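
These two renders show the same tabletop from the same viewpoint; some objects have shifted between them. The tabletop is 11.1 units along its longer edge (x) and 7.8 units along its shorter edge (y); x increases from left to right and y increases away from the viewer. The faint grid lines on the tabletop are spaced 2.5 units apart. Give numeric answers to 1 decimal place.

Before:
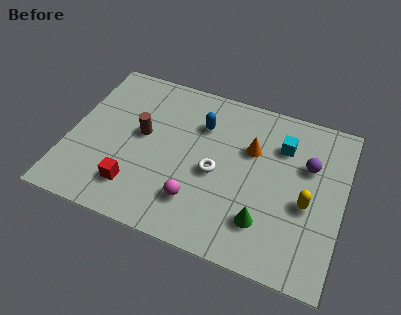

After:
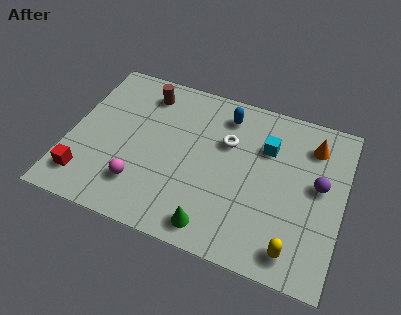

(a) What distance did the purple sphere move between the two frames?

0.9

From (9.6, 5.1) to (10.1, 4.3), the purple sphere covered √(0.5² + 0.8²) ≈ 0.9 units.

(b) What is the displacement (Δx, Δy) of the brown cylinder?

(-0.1, 2.1)

The brown cylinder was at about (2.9, 4.3) and moved to about (2.8, 6.4).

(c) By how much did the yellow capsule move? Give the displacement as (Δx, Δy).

(-0.3, -2.2)

The yellow capsule started near (9.7, 3.3) and ended near (9.4, 1.1).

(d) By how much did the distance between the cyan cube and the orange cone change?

+0.6

Before: roughly 1.3 units apart; after: 1.9. That's 0.6 units further apart.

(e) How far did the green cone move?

2.1

The green cone moved from about (8.1, 1.9) to (6.2, 1.0), a distance of √(1.9² + 0.9²) ≈ 2.1.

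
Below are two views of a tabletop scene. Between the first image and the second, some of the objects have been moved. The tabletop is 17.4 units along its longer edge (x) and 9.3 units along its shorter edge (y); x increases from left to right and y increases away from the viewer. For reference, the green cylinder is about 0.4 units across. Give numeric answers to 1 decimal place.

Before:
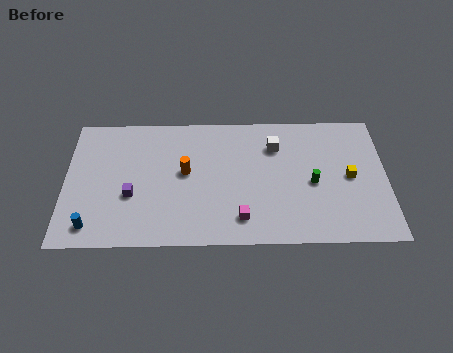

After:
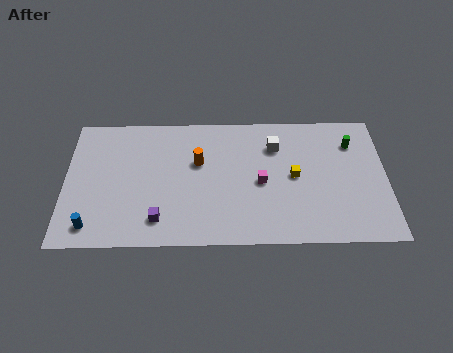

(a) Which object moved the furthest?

the green cylinder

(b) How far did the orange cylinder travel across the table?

1.0

The orange cylinder was near (6.5, 5.1) before and (7.2, 5.8) after, so it travelled √(0.7² + 0.7²) ≈ 1.0 units.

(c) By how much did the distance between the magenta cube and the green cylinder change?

+1.1

The distance was about 4.6 in the first image and 5.7 in the second, so they moved 1.1 units further apart.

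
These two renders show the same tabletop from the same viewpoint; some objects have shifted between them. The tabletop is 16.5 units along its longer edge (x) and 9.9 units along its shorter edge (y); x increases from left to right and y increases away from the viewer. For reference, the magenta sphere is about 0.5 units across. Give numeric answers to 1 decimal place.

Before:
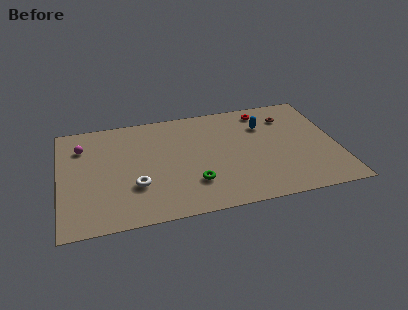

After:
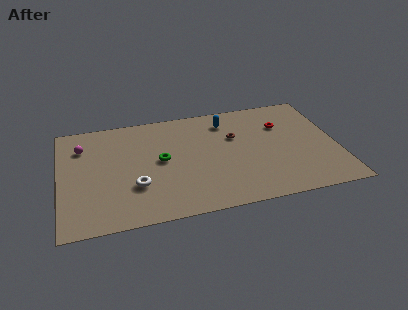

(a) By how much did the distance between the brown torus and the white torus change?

-3.5

They were about 10.4 units apart before and 6.9 after — 3.5 units closer together.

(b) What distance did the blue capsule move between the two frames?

2.4

The blue capsule was near (12.3, 7.1) before and (10.1, 8.0) after, so it travelled √(2.2² + 0.9²) ≈ 2.4 units.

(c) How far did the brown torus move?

3.5

The brown torus was near (13.8, 7.6) before and (10.5, 6.4) after, so it travelled √(3.3² + 1.2²) ≈ 3.5 units.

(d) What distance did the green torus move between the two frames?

3.1

From (7.8, 2.7) to (6.0, 5.2), the green torus covered √(1.8² + 2.5²) ≈ 3.1 units.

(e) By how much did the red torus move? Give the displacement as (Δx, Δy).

(1.0, -1.6)

The red torus was at about (12.4, 8.5) and moved to about (13.4, 6.9).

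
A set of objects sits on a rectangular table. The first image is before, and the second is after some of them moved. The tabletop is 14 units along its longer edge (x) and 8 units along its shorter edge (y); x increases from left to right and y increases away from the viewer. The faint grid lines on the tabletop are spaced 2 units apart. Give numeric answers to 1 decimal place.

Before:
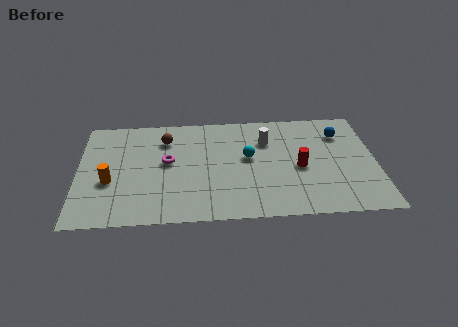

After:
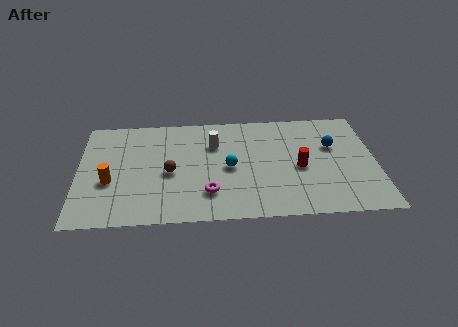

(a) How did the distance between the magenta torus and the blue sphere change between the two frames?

-1.7

The distance was about 8.4 in the first image and 6.7 in the second, so they moved 1.7 units closer together.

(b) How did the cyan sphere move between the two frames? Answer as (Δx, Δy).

(-0.9, -0.7)

The cyan sphere was at about (8.0, 4.5) and moved to about (7.1, 3.8).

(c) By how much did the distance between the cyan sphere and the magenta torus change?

-1.7

Before: roughly 3.8 units apart; after: 2.1. That's 1.7 units closer together.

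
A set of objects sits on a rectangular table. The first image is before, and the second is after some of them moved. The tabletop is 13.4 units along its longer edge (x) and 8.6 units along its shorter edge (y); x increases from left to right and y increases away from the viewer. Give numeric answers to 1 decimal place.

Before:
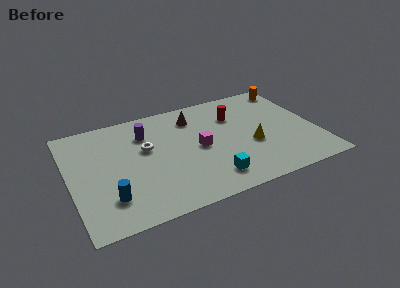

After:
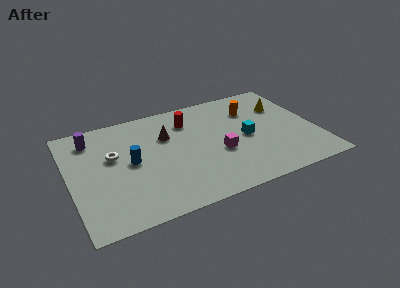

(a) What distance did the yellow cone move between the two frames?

3.3

The yellow cone moved from about (9.8, 3.4) to (11.9, 6.0), a distance of √(2.1² + 2.6²) ≈ 3.3.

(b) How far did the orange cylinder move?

2.7

From (12.6, 7.5) to (10.2, 6.3), the orange cylinder covered √(2.4² + 1.2²) ≈ 2.7 units.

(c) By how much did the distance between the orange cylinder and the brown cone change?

-0.8

Before: roughly 5.6 units apart; after: 4.8. That's 0.8 units closer together.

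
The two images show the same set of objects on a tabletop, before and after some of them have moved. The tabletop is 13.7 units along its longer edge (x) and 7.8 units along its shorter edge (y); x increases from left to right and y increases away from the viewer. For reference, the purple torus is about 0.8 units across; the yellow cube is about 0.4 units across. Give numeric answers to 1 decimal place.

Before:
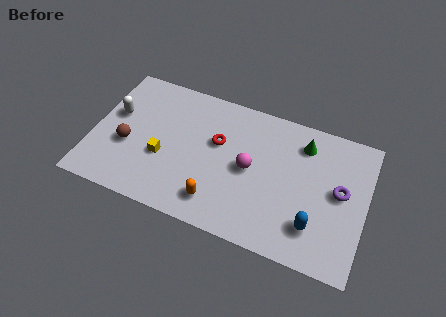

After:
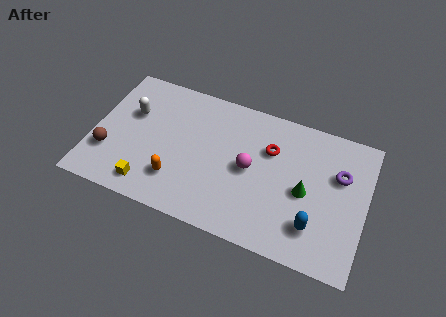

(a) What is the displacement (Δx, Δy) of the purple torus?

(-0.1, 0.9)

From the two frames, the purple torus sits at roughly (12.4, 4.2) before and (12.3, 5.1) after.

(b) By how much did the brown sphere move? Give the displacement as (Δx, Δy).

(-0.9, -0.7)

From the two frames, the brown sphere sits at roughly (1.8, 3.1) before and (0.9, 2.4) after.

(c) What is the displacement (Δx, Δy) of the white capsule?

(0.8, 0.3)

From the two frames, the white capsule sits at roughly (1.0, 4.7) before and (1.8, 5.0) after.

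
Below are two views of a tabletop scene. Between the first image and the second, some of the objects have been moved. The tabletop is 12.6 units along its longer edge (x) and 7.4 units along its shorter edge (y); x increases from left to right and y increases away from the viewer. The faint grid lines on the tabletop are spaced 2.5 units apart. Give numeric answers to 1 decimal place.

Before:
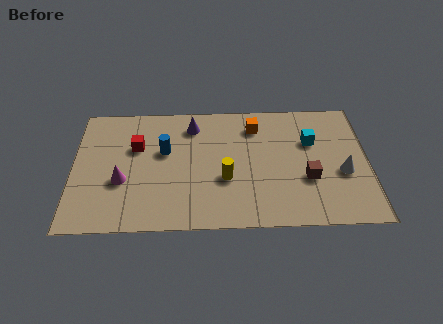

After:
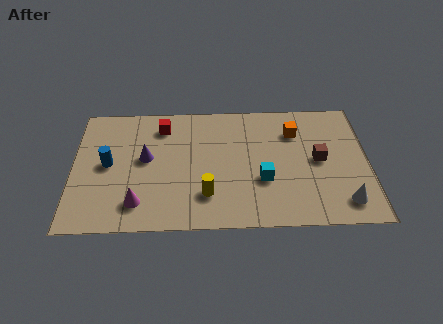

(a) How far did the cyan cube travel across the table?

3.0

From (10.2, 4.9) to (8.1, 2.7), the cyan cube covered √(2.1² + 2.2²) ≈ 3.0 units.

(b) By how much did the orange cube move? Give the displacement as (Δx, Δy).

(1.7, -0.4)

From the two frames, the orange cube sits at roughly (7.8, 5.9) before and (9.5, 5.5) after.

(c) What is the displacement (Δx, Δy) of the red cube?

(1.1, 1.2)

The red cube was at about (2.7, 4.8) and moved to about (3.8, 6.0).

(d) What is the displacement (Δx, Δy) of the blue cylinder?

(-2.4, -0.7)

From the two frames, the blue cylinder sits at roughly (3.9, 4.5) before and (1.5, 3.8) after.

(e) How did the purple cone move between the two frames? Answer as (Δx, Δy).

(-2.0, -1.9)

The purple cone was at about (5.1, 6.0) and moved to about (3.1, 4.1).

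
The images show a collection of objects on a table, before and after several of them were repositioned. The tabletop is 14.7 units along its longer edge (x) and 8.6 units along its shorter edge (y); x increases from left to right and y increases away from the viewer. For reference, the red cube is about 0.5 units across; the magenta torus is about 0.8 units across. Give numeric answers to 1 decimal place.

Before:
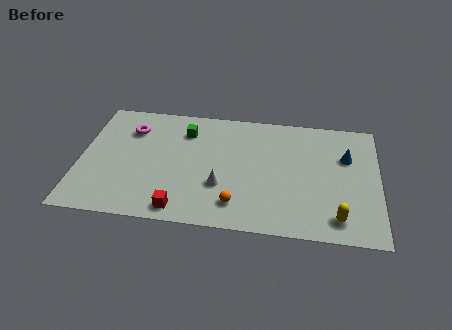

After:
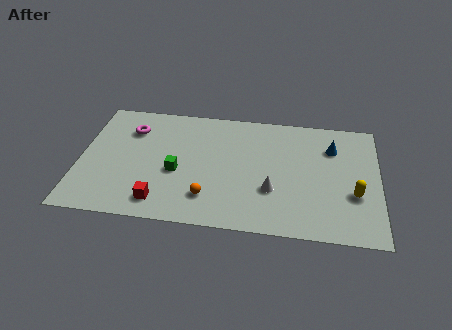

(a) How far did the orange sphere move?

1.4

The orange sphere moved from about (7.8, 1.7) to (6.4, 2.0), a distance of √(1.4² + 0.3²) ≈ 1.4.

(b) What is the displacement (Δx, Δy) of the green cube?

(-0.3, -3.0)

From the two frames, the green cube sits at roughly (5.1, 6.6) before and (4.8, 3.6) after.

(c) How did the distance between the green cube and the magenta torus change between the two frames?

+1.0

They were about 2.7 units apart before and 3.7 after — 1.0 units further apart.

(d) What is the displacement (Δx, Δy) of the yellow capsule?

(0.8, 1.7)

The yellow capsule was at about (12.7, 1.4) and moved to about (13.5, 3.1).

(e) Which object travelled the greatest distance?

the green cube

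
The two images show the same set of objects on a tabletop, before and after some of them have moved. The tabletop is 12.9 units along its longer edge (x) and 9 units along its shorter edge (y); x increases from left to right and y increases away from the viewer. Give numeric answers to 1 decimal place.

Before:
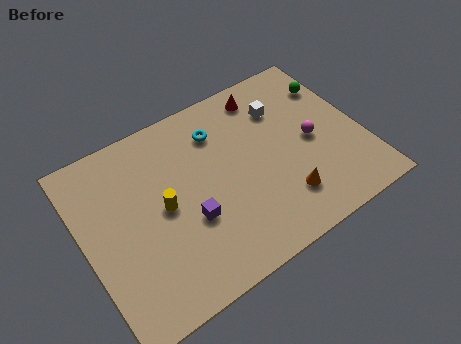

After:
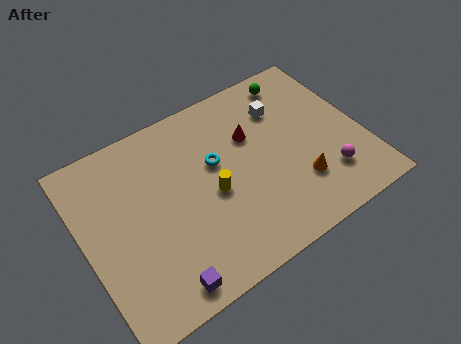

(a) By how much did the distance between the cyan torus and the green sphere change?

-0.6

Before: roughly 5.5 units apart; after: 4.9. That's 0.6 units closer together.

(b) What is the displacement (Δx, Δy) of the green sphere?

(-1.6, 1.1)

The green sphere started near (12.1, 6.7) and ended near (10.5, 7.8).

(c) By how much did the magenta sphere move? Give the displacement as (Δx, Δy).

(0.3, -2.1)

From the two frames, the magenta sphere sits at roughly (10.6, 4.3) before and (10.9, 2.2) after.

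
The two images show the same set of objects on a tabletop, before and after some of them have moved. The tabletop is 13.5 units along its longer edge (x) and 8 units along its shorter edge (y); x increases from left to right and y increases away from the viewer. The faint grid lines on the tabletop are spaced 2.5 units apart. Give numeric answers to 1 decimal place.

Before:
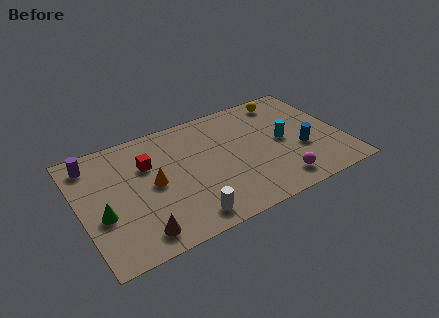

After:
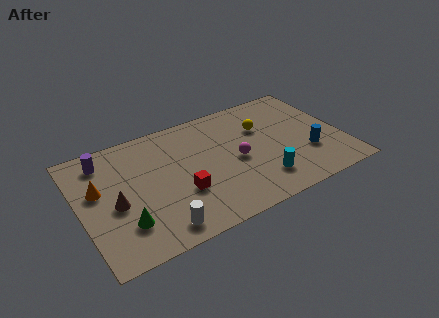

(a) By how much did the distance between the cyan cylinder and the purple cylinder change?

-1.1

They were about 10.0 units apart before and 8.9 after — 1.1 units closer together.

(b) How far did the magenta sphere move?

3.0

The magenta sphere moved from about (9.8, 1.3) to (8.0, 3.7), a distance of √(1.8² + 2.4²) ≈ 3.0.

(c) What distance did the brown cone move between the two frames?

2.5

The brown cone moved from about (2.6, 1.2) to (1.7, 3.5), a distance of √(0.9² + 2.3²) ≈ 2.5.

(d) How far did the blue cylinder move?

0.5

The blue cylinder was near (11.3, 3.0) before and (11.6, 2.6) after, so it travelled √(0.3² + 0.4²) ≈ 0.5 units.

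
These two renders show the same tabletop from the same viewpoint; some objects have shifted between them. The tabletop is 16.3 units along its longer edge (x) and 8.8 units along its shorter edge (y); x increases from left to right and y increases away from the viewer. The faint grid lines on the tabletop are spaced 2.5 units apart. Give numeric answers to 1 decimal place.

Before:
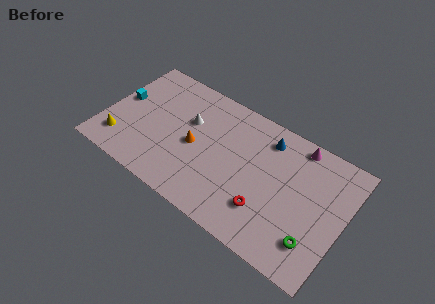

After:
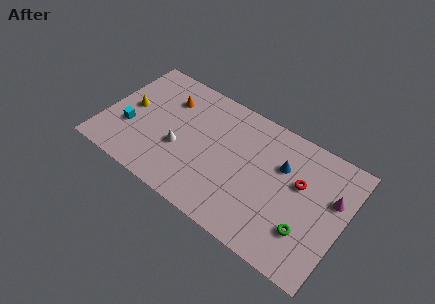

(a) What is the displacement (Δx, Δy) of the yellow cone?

(0.2, 2.7)

The yellow cone was at about (1.4, 1.9) and moved to about (1.6, 4.6).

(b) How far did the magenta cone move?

3.5

The magenta cone moved from about (12.7, 7.9) to (15.4, 5.6), a distance of √(2.7² + 2.3²) ≈ 3.5.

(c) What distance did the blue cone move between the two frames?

1.8

The blue cone was near (10.7, 7.2) before and (11.9, 5.9) after, so it travelled √(1.2² + 1.3²) ≈ 1.8 units.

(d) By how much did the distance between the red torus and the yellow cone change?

+1.6

The distance was about 10.0 in the first image and 11.6 in the second, so they moved 1.6 units further apart.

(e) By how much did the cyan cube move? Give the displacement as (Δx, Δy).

(0.9, -1.8)

From the two frames, the cyan cube sits at roughly (0.9, 4.9) before and (1.8, 3.1) after.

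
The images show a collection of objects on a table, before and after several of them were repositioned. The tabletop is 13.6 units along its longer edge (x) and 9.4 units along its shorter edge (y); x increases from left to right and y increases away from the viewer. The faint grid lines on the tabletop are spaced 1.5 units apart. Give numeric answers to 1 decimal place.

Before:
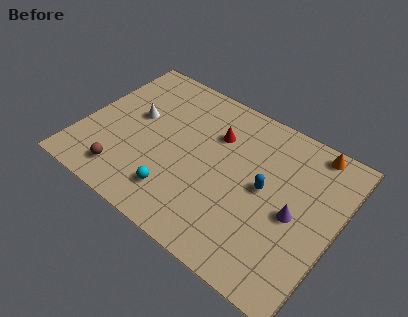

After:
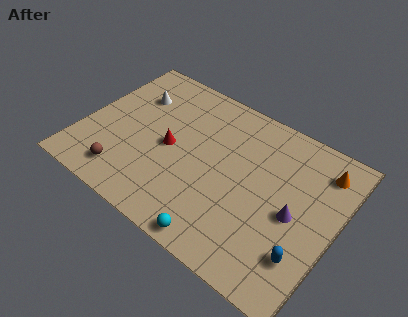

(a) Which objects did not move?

the brown sphere and the purple cone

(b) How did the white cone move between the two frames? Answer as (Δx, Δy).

(-0.4, 1.3)

The white cone was at about (2.6, 5.4) and moved to about (2.2, 6.7).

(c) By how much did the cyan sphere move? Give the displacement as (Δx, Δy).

(2.6, -1.2)

From the two frames, the cyan sphere sits at roughly (5.6, 2.0) before and (8.2, 0.8) after.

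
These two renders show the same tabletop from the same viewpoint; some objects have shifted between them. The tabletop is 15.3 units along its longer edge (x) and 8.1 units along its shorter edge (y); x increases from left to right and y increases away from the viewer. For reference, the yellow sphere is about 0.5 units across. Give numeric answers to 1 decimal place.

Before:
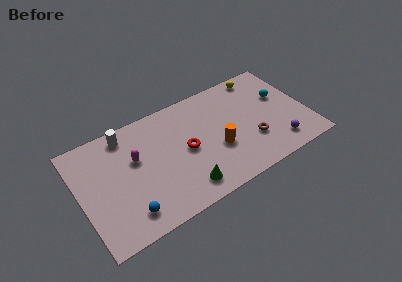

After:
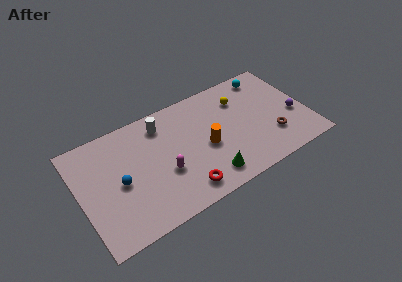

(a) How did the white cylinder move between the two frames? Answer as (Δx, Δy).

(2.4, -0.4)

The white cylinder was at about (3.4, 7.0) and moved to about (5.8, 6.6).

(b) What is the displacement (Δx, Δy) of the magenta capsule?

(1.7, -1.9)

From the two frames, the magenta capsule sits at roughly (3.8, 5.0) before and (5.5, 3.1) after.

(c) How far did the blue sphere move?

2.3

The blue sphere was near (2.8, 1.5) before and (2.6, 3.8) after, so it travelled √(0.2² + 2.3²) ≈ 2.3 units.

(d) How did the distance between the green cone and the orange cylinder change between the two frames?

-0.8

They were about 3.0 units apart before and 2.2 after — 0.8 units closer together.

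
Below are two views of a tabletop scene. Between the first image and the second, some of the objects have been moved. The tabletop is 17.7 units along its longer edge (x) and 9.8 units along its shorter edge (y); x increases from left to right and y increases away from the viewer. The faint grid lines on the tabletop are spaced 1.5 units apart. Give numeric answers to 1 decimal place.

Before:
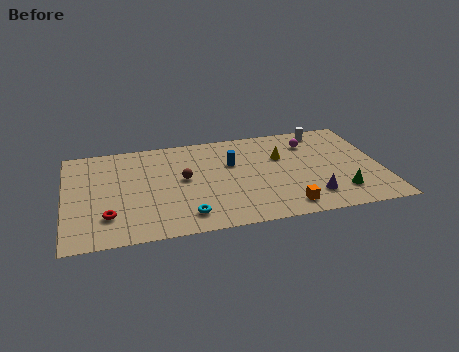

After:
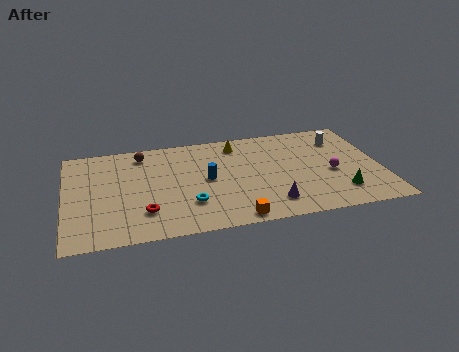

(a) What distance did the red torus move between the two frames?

2.0

From (2.3, 2.5) to (4.3, 2.5), the red torus covered √(2.0² + 0.0²) ≈ 2.0 units.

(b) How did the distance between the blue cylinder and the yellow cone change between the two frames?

+0.9

They were about 2.8 units apart before and 3.7 after — 0.9 units further apart.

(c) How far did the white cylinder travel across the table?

1.4

From (14.8, 8.6) to (15.7, 7.5), the white cylinder covered √(0.9² + 1.1²) ≈ 1.4 units.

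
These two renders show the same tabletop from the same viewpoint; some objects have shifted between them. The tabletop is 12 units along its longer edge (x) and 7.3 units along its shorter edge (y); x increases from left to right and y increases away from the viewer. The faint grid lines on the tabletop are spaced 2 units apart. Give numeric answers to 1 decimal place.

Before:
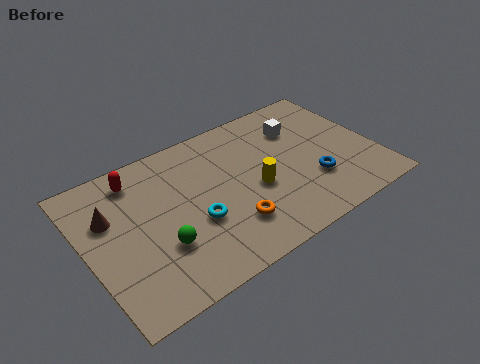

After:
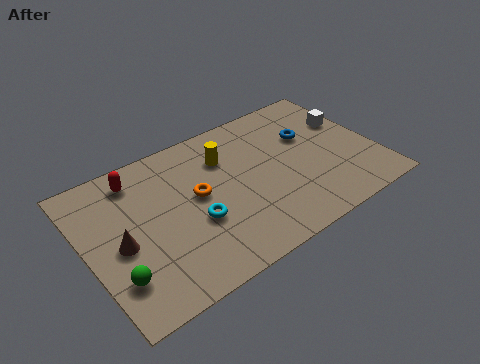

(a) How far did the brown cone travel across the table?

1.5

From (1.1, 4.8) to (1.3, 3.3), the brown cone covered √(0.2² + 1.5²) ≈ 1.5 units.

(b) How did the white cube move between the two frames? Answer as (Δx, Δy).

(2.0, -0.6)

The white cube was at about (9.2, 5.3) and moved to about (11.2, 4.7).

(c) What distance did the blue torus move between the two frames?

2.4

The blue torus moved from about (9.2, 2.3) to (9.5, 4.7), a distance of √(0.3² + 2.4²) ≈ 2.4.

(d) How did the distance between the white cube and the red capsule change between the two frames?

+2.1

The distance was about 6.8 in the first image and 8.9 in the second, so they moved 2.1 units further apart.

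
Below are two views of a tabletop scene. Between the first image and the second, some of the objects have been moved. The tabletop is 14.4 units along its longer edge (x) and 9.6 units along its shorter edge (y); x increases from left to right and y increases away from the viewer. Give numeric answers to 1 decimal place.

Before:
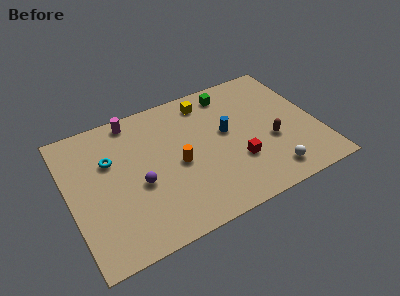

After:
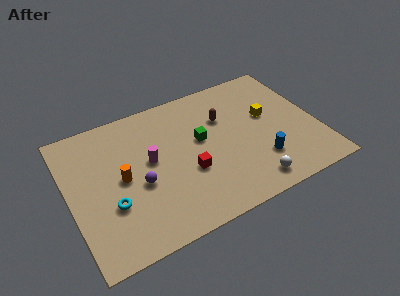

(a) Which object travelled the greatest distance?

the yellow cube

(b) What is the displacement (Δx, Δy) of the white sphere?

(-1.2, -0.2)

The white sphere was at about (11.2, 1.5) and moved to about (10.0, 1.3).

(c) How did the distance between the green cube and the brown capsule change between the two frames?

-3.0

Before: roughly 4.8 units apart; after: 1.8. That's 3.0 units closer together.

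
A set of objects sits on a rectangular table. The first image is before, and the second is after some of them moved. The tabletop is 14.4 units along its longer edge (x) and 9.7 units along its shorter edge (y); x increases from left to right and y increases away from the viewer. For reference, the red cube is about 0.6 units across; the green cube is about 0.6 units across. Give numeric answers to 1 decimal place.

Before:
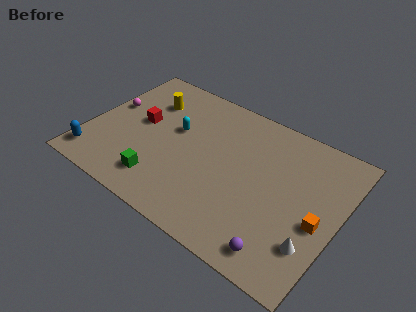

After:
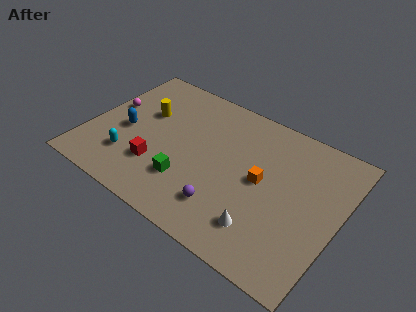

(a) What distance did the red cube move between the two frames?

2.9

From (2.8, 5.3) to (4.3, 2.8), the red cube covered √(1.5² + 2.5²) ≈ 2.9 units.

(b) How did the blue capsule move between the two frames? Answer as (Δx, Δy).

(1.3, 2.8)

From the two frames, the blue capsule sits at roughly (0.8, 1.5) before and (2.1, 4.3) after.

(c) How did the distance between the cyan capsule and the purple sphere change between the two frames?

-2.6

Before: roughly 8.3 units apart; after: 5.7. That's 2.6 units closer together.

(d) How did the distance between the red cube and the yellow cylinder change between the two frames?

+1.8

Before: roughly 1.8 units apart; after: 3.6. That's 1.8 units further apart.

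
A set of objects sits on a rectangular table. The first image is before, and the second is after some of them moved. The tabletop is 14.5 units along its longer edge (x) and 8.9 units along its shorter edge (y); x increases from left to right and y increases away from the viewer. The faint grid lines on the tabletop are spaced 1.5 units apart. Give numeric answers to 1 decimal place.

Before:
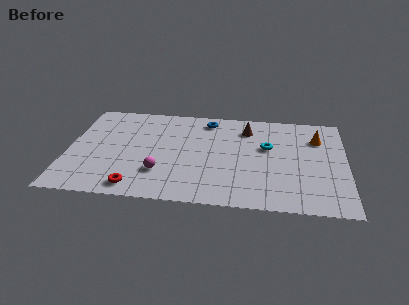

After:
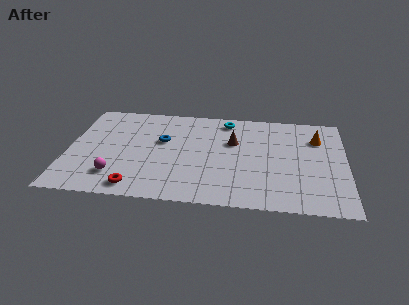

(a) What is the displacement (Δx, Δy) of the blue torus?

(-2.3, -2.2)

The blue torus was at about (7.2, 7.6) and moved to about (4.9, 5.4).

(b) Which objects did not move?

the orange cone and the red torus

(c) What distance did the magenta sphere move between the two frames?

2.4

From (4.9, 2.5) to (2.6, 2.0), the magenta sphere covered √(2.3² + 0.5²) ≈ 2.4 units.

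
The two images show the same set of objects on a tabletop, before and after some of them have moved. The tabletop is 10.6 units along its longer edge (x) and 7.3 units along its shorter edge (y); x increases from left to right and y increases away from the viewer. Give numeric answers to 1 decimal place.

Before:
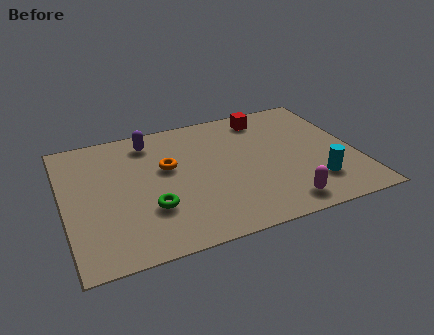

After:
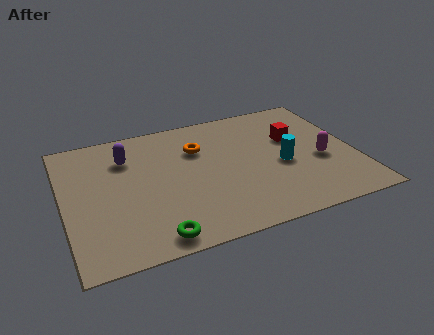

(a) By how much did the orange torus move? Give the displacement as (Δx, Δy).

(1.2, 0.7)

The orange torus started near (3.8, 4.4) and ended near (5.0, 5.1).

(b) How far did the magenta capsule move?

2.6

The magenta capsule moved from about (7.6, 1.0) to (9.3, 3.0), a distance of √(1.7² + 2.0²) ≈ 2.6.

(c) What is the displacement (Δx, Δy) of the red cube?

(0.9, -1.6)

The red cube started near (7.6, 6.2) and ended near (8.5, 4.6).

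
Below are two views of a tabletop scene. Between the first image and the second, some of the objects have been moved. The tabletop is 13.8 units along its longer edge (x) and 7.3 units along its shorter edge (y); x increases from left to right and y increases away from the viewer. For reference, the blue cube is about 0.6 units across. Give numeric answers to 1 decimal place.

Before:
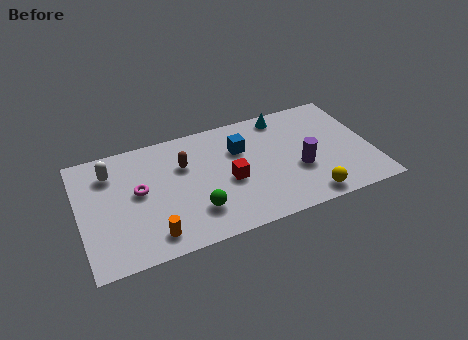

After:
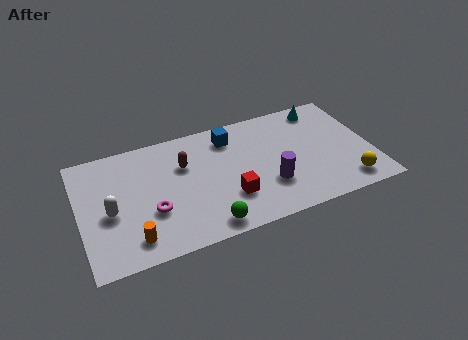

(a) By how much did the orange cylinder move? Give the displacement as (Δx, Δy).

(-0.9, 0.1)

The orange cylinder was at about (3.2, 1.2) and moved to about (2.3, 1.3).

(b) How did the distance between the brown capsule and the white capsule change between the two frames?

+0.5

They were about 3.5 units apart before and 4.0 after — 0.5 units further apart.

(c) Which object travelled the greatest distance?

the white capsule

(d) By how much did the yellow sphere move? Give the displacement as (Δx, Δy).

(1.9, 0.3)

From the two frames, the yellow sphere sits at roughly (10.5, 0.9) before and (12.4, 1.2) after.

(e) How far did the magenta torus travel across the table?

1.5

The magenta torus moved from about (2.8, 4.0) to (3.3, 2.6), a distance of √(0.5² + 1.4²) ≈ 1.5.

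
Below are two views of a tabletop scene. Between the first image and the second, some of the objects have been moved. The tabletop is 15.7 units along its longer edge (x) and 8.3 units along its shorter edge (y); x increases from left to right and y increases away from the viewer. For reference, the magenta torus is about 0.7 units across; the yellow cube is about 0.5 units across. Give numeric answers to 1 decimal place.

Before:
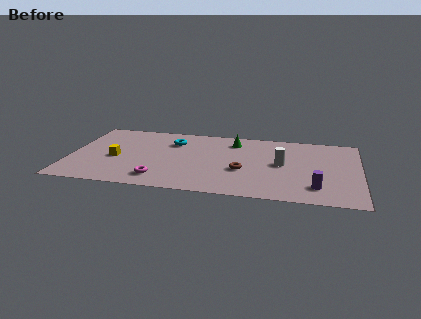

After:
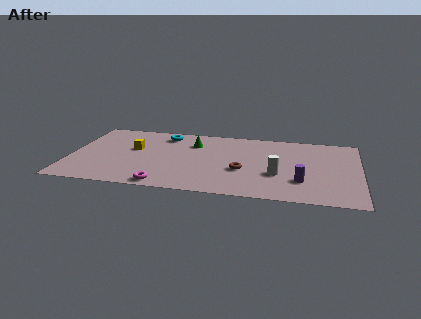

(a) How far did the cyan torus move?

0.9

From (5.5, 6.1) to (5.0, 6.9), the cyan torus covered √(0.5² + 0.8²) ≈ 0.9 units.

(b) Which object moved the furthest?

the green cone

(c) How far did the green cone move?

2.3

The green cone was near (8.8, 6.7) before and (6.6, 6.1) after, so it travelled √(2.2² + 0.6²) ≈ 2.3 units.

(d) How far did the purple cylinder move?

1.0

The purple cylinder moved from about (13.4, 1.8) to (12.6, 2.4), a distance of √(0.8² + 0.6²) ≈ 1.0.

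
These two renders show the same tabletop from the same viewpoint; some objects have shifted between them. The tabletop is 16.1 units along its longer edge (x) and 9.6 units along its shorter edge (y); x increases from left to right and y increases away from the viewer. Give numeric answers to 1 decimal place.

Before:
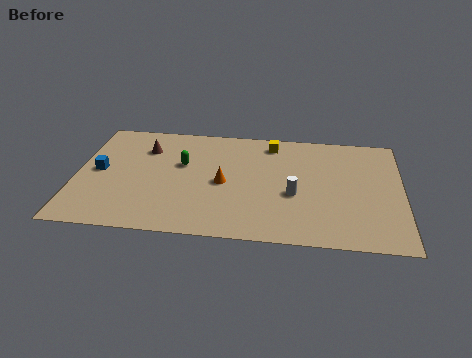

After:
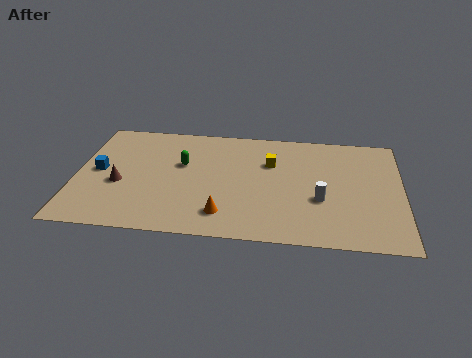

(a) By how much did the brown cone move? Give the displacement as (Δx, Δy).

(-1.1, -3.2)

The brown cone started near (3.3, 7.1) and ended near (2.2, 3.9).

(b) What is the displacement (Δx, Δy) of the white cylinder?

(1.3, -0.3)

The white cylinder was at about (10.8, 3.9) and moved to about (12.1, 3.6).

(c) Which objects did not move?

the green capsule and the blue cube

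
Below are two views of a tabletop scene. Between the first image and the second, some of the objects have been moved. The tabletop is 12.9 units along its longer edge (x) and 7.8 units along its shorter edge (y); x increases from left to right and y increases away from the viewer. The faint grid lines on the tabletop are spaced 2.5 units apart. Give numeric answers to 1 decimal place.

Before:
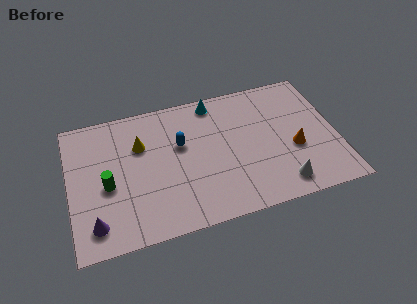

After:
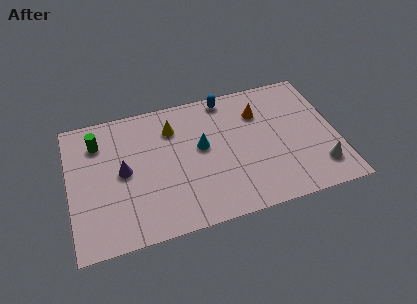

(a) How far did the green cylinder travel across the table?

2.6

The green cylinder was near (1.8, 3.4) before and (1.5, 6.0) after, so it travelled √(0.3² + 2.6²) ≈ 2.6 units.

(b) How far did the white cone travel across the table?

2.0

From (10.0, 1.2) to (11.9, 1.7), the white cone covered √(1.9² + 0.5²) ≈ 2.0 units.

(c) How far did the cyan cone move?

2.6

The cyan cone was near (7.2, 6.9) before and (6.4, 4.4) after, so it travelled √(0.8² + 2.5²) ≈ 2.6 units.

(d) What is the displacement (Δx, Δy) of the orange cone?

(-1.5, 2.6)

From the two frames, the orange cone sits at roughly (10.8, 3.1) before and (9.3, 5.7) after.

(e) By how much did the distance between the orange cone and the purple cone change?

-2.9

Before: roughly 9.8 units apart; after: 6.9. That's 2.9 units closer together.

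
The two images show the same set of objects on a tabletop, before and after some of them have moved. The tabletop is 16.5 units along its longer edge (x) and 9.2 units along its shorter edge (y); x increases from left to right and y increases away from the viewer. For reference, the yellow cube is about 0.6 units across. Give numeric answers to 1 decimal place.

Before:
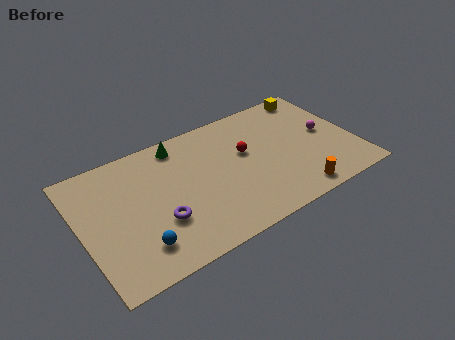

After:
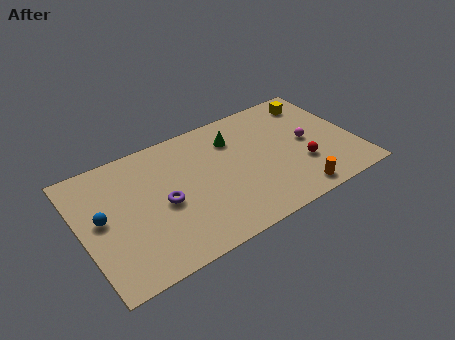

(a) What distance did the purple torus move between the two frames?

1.2

The purple torus was near (4.4, 3.1) before and (4.8, 4.2) after, so it travelled √(0.4² + 1.1²) ≈ 1.2 units.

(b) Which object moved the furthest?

the red sphere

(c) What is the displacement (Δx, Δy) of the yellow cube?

(-0.1, -0.6)

The yellow cube was at about (14.8, 8.2) and moved to about (14.7, 7.6).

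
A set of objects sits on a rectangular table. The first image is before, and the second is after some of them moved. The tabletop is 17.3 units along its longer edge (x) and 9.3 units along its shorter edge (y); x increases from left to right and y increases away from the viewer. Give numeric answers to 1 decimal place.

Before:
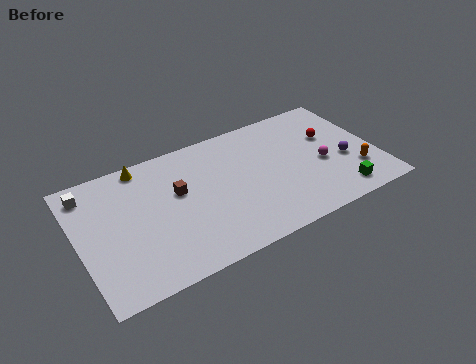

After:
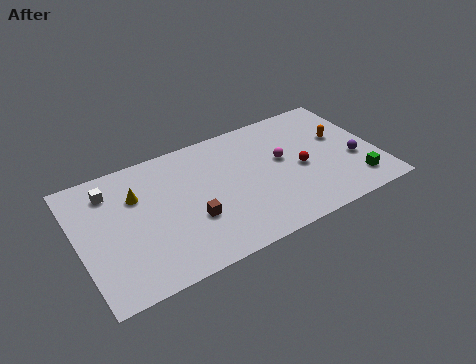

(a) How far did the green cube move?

1.1

From (14.7, 1.4) to (15.7, 1.8), the green cube covered √(1.0² + 0.4²) ≈ 1.1 units.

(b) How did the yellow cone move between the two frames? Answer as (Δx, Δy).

(-0.6, -2.0)

The yellow cone started near (4.1, 8.4) and ended near (3.5, 6.4).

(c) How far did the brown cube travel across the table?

2.4

From (5.8, 5.6) to (6.3, 3.3), the brown cube covered √(0.5² + 2.3²) ≈ 2.4 units.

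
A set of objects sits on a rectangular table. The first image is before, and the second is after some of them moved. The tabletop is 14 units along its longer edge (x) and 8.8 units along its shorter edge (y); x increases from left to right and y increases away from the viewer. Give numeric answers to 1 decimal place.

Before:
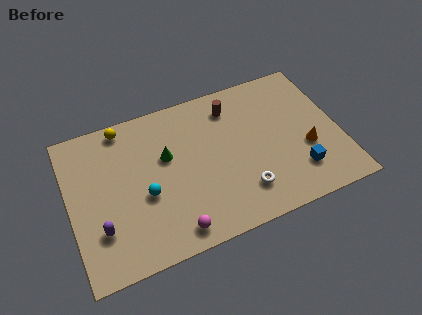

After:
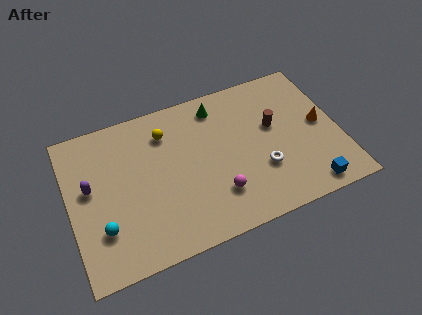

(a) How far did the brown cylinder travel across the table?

2.8

From (8.7, 7.1) to (10.7, 5.2), the brown cylinder covered √(2.0² + 1.9²) ≈ 2.8 units.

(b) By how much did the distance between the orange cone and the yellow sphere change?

-2.0

Before: roughly 10.2 units apart; after: 8.2. That's 2.0 units closer together.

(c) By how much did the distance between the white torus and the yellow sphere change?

-2.1

The distance was about 8.1 in the first image and 6.0 in the second, so they moved 2.1 units closer together.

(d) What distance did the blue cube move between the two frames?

1.2

The blue cube moved from about (11.6, 2.1) to (12.0, 1.0), a distance of √(0.4² + 1.1²) ≈ 1.2.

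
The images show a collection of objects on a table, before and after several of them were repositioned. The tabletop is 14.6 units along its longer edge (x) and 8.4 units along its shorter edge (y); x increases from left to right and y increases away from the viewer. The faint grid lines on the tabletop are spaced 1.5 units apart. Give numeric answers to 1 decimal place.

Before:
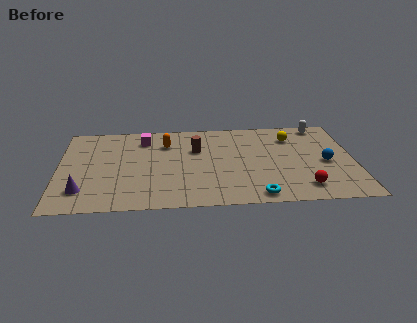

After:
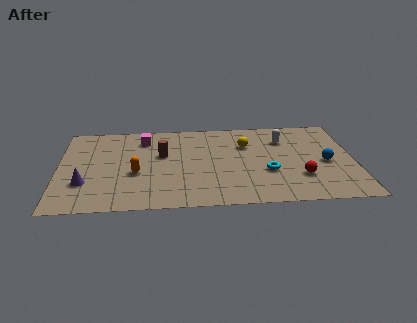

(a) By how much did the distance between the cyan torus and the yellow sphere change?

-2.9

Before: roughly 5.8 units apart; after: 2.9. That's 2.9 units closer together.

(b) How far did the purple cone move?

0.7

The purple cone was near (1.2, 1.9) before and (1.3, 2.6) after, so it travelled √(0.1² + 0.7²) ≈ 0.7 units.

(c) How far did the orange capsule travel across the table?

3.2

The orange capsule moved from about (5.3, 6.2) to (3.8, 3.4), a distance of √(1.5² + 2.8²) ≈ 3.2.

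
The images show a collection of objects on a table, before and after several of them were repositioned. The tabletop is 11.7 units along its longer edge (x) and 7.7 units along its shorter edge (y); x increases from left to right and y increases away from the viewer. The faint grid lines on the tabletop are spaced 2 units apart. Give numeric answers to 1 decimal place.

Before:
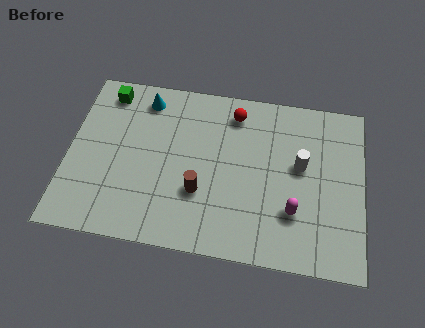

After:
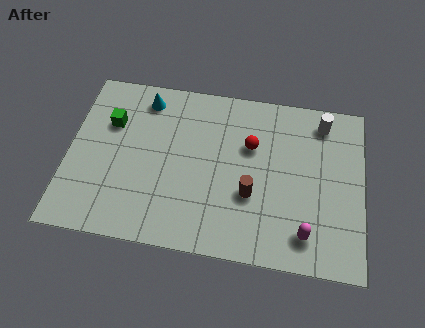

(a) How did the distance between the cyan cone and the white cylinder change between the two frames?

+0.5

They were about 6.6 units apart before and 7.1 after — 0.5 units further apart.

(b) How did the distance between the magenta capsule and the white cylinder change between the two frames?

+3.0

They were about 2.1 units apart before and 5.1 after — 3.0 units further apart.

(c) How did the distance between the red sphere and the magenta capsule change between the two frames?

-0.5

They were about 4.8 units apart before and 4.3 after — 0.5 units closer together.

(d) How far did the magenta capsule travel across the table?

1.0

The magenta capsule was near (9.0, 2.3) before and (9.5, 1.4) after, so it travelled √(0.5² + 0.9²) ≈ 1.0 units.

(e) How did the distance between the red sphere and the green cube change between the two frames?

+0.5

The distance was about 5.1 in the first image and 5.6 in the second, so they moved 0.5 units further apart.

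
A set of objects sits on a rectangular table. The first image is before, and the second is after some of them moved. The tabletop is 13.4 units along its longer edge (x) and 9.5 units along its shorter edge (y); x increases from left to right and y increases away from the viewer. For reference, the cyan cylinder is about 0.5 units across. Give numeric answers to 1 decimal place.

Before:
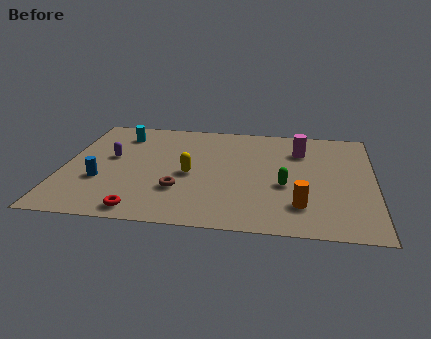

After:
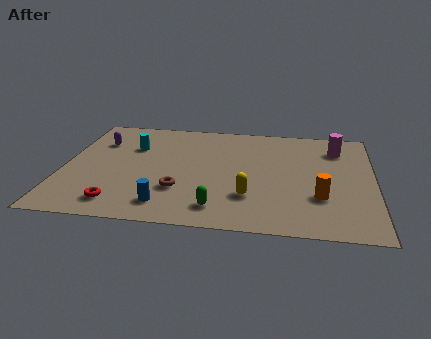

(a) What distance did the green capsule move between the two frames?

3.6

The green capsule was near (9.6, 3.8) before and (6.8, 1.6) after, so it travelled √(2.8² + 2.2²) ≈ 3.6 units.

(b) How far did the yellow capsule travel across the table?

3.1

The yellow capsule was near (5.5, 4.3) before and (8.1, 2.7) after, so it travelled √(2.6² + 1.6²) ≈ 3.1 units.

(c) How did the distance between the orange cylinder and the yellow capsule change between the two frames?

-2.2

They were about 5.2 units apart before and 3.0 after — 2.2 units closer together.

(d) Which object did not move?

the brown torus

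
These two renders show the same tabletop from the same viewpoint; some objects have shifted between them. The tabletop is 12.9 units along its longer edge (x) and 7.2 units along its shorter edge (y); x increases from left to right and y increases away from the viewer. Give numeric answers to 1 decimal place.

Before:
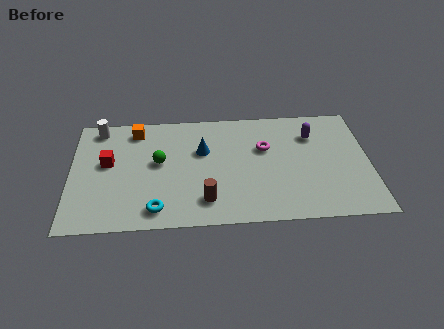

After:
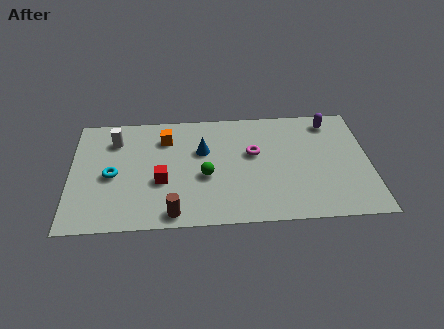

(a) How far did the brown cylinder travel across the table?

1.6

From (5.8, 1.5) to (4.4, 0.8), the brown cylinder covered √(1.4² + 0.7²) ≈ 1.6 units.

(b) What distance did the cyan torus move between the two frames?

2.9

The cyan torus moved from about (3.7, 1.1) to (1.8, 3.3), a distance of √(1.9² + 2.2²) ≈ 2.9.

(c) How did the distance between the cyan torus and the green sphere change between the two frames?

+1.1

They were about 2.9 units apart before and 4.0 after — 1.1 units further apart.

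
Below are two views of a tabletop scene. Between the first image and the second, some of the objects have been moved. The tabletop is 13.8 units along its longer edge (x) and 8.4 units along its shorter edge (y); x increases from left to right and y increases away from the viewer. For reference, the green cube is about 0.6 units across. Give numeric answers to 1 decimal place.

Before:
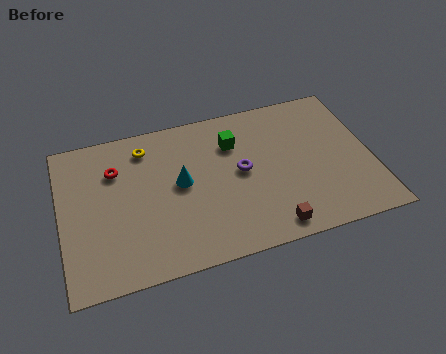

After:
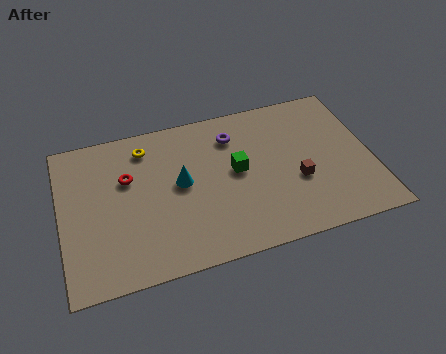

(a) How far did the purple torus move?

2.1

The purple torus was near (8.0, 4.4) before and (7.8, 6.5) after, so it travelled √(0.2² + 2.1²) ≈ 2.1 units.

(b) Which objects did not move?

the yellow torus and the cyan cone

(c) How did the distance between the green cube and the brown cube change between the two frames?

-2.3

The distance was about 5.2 in the first image and 2.9 in the second, so they moved 2.3 units closer together.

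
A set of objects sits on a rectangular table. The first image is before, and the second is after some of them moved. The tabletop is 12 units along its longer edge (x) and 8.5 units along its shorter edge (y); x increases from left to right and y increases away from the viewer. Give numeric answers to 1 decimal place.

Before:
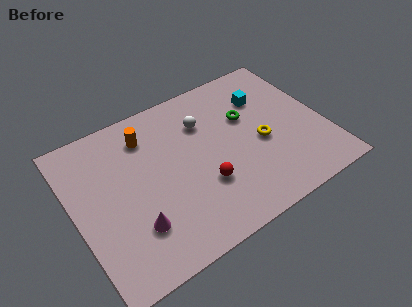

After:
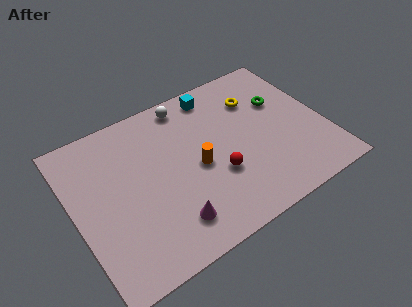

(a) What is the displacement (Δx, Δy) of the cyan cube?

(-2.2, 1.3)

The cyan cube started near (9.5, 6.1) and ended near (7.3, 7.4).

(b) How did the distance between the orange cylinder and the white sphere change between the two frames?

+0.8

Before: roughly 2.8 units apart; after: 3.6. That's 0.8 units further apart.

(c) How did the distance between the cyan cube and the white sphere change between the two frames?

-1.6

They were about 3.0 units apart before and 1.4 after — 1.6 units closer together.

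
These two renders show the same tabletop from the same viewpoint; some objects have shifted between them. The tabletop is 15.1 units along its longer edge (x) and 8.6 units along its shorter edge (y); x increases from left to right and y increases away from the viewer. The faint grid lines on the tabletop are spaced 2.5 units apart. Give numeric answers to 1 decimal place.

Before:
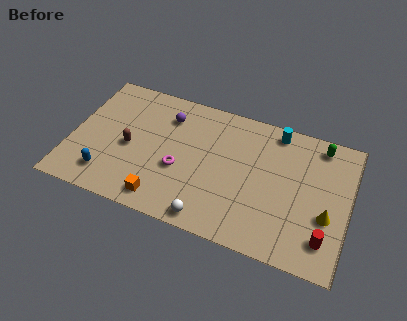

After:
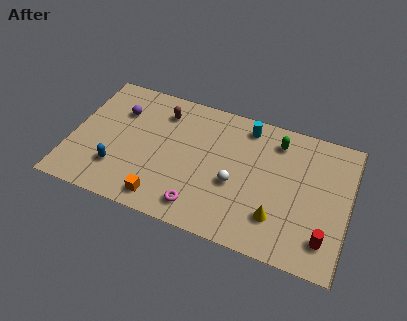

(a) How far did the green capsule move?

2.4

The green capsule was near (13.3, 7.5) before and (11.0, 7.0) after, so it travelled √(2.3² + 0.5²) ≈ 2.4 units.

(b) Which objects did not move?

the orange cube and the red cylinder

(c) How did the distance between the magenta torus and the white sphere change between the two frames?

-0.4

They were about 3.1 units apart before and 2.7 after — 0.4 units closer together.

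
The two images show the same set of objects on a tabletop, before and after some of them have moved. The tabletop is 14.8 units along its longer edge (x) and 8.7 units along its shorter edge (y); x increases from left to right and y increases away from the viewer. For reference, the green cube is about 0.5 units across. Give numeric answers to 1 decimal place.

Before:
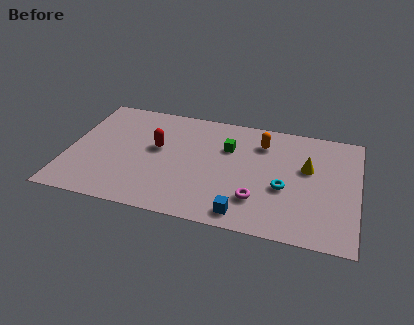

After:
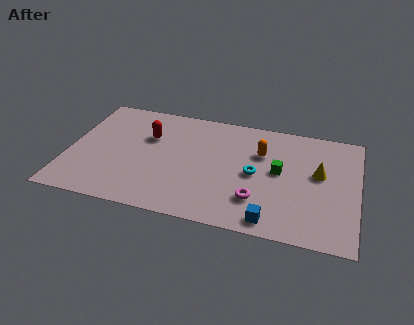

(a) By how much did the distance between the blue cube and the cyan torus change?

+0.3

The distance was about 3.1 in the first image and 3.4 in the second, so they moved 0.3 units further apart.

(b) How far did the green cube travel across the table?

3.0

From (8.1, 5.9) to (10.8, 4.7), the green cube covered √(2.7² + 1.2²) ≈ 3.0 units.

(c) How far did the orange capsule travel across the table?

0.8

The orange capsule moved from about (9.8, 6.7) to (9.8, 5.9), a distance of √(0.0² + 0.8²) ≈ 0.8.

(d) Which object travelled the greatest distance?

the green cube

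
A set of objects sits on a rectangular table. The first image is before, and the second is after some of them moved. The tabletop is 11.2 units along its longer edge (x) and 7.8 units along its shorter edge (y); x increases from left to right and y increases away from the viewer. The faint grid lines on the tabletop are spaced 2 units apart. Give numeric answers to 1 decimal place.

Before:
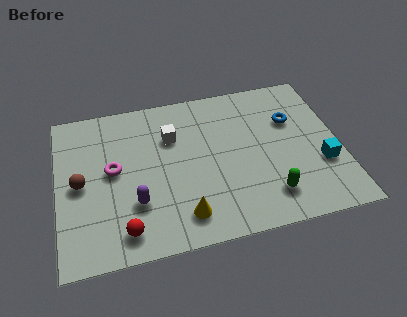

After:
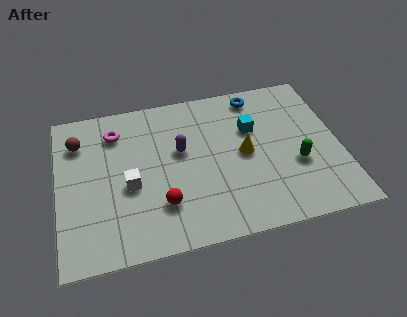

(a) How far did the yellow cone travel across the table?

3.6

The yellow cone was near (4.8, 1.4) before and (7.4, 3.9) after, so it travelled √(2.6² + 2.5²) ≈ 3.6 units.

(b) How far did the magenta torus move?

1.9

From (2.2, 4.2) to (2.4, 6.1), the magenta torus covered √(0.2² + 1.9²) ≈ 1.9 units.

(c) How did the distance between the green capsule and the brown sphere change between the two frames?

+1.4

The distance was about 7.6 in the first image and 9.0 in the second, so they moved 1.4 units further apart.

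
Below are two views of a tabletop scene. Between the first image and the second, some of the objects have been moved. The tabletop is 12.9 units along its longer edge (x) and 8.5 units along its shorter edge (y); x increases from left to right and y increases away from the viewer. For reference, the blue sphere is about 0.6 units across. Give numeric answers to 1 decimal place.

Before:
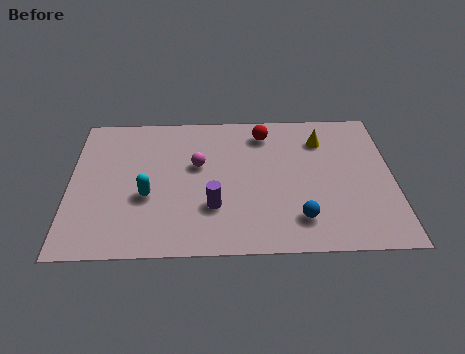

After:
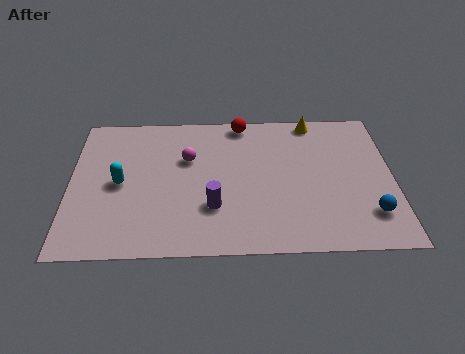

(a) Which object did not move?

the purple cylinder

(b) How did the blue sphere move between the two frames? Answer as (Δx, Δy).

(2.8, 0.2)

The blue sphere started near (9.1, 1.8) and ended near (11.9, 2.0).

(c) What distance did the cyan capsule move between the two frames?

1.4

The cyan capsule moved from about (3.1, 3.3) to (2.0, 4.1), a distance of √(1.1² + 0.8²) ≈ 1.4.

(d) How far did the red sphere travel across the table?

1.1

The red sphere moved from about (7.8, 7.0) to (6.9, 7.7), a distance of √(0.9² + 0.7²) ≈ 1.1.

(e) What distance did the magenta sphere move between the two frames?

0.6

From (5.1, 5.1) to (4.7, 5.5), the magenta sphere covered √(0.4² + 0.4²) ≈ 0.6 units.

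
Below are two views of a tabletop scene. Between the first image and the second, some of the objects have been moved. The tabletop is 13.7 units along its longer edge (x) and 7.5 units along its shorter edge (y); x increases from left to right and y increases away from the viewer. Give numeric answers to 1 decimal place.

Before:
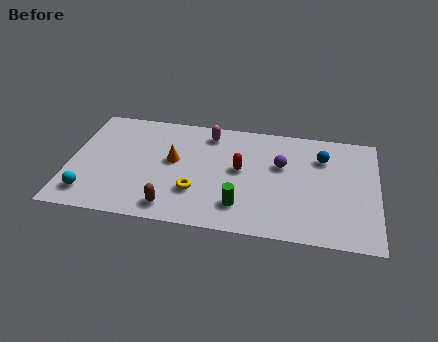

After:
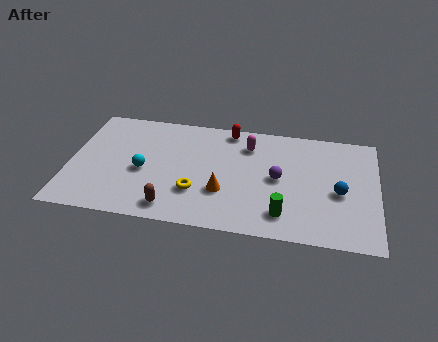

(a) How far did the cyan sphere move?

3.0

From (1.0, 1.4) to (3.3, 3.3), the cyan sphere covered √(2.3² + 1.9²) ≈ 3.0 units.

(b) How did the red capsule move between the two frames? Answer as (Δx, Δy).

(-0.6, 2.6)

The red capsule was at about (7.6, 4.1) and moved to about (7.0, 6.7).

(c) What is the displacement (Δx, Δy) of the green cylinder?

(1.9, -0.2)

The green cylinder started near (7.7, 1.7) and ended near (9.6, 1.5).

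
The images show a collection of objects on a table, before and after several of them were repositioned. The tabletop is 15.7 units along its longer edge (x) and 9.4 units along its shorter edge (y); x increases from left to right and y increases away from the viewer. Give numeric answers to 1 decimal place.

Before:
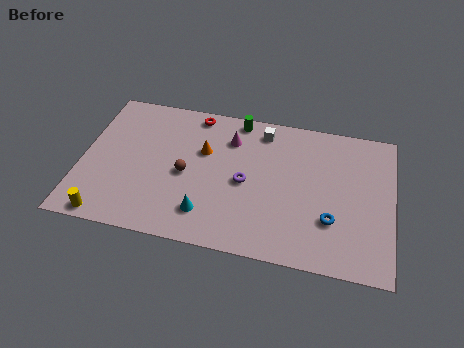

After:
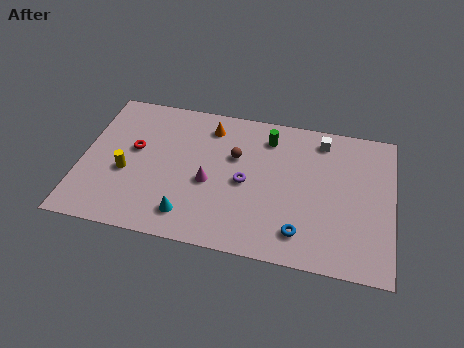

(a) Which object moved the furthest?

the red torus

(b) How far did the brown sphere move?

2.9

The brown sphere moved from about (5.3, 4.3) to (7.7, 6.0), a distance of √(2.4² + 1.7²) ≈ 2.9.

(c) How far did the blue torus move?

1.9

From (12.7, 2.9) to (11.2, 1.8), the blue torus covered √(1.5² + 1.1²) ≈ 1.9 units.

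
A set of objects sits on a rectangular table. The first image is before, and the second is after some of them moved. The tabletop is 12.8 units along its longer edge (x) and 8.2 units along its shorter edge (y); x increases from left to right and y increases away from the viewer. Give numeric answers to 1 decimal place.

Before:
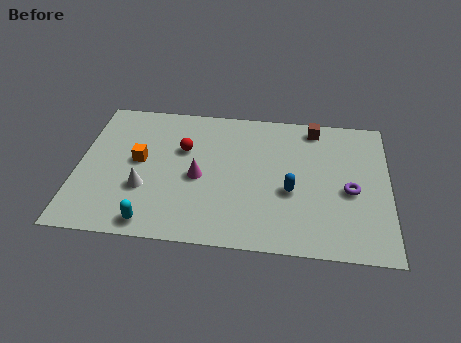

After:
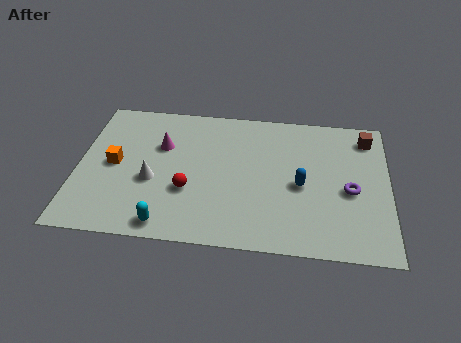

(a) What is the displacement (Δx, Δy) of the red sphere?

(0.3, -2.4)

From the two frames, the red sphere sits at roughly (4.3, 5.3) before and (4.6, 2.9) after.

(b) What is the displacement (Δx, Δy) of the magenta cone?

(-1.6, 1.7)

The magenta cone started near (5.0, 3.7) and ended near (3.4, 5.4).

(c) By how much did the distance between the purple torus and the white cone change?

-0.3

Before: roughly 8.4 units apart; after: 8.1. That's 0.3 units closer together.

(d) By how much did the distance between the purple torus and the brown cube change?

-0.6

Before: roughly 3.9 units apart; after: 3.3. That's 0.6 units closer together.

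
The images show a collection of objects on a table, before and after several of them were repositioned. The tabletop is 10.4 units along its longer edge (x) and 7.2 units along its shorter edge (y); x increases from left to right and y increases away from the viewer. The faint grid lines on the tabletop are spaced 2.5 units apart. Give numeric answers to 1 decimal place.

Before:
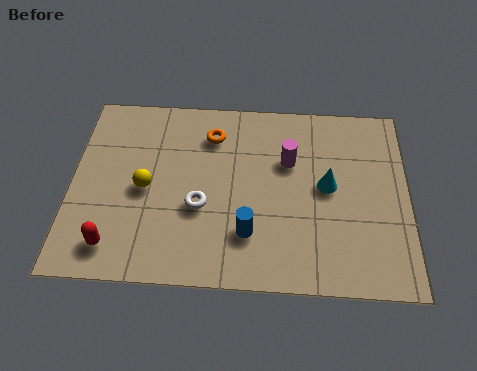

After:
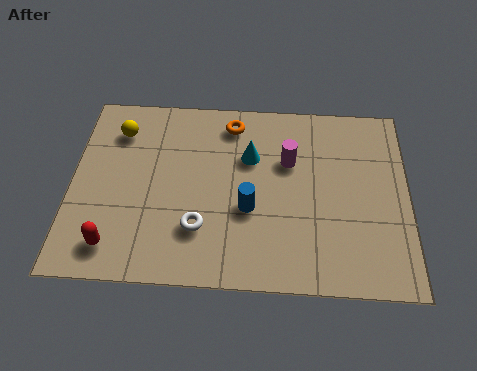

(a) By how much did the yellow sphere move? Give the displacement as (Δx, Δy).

(-0.9, 2.2)

The yellow sphere started near (2.3, 3.4) and ended near (1.4, 5.6).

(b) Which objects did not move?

the magenta cylinder and the red capsule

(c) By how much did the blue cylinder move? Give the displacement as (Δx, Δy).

(0.0, 0.9)

The blue cylinder was at about (5.5, 1.9) and moved to about (5.5, 2.8).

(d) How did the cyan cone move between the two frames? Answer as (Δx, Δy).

(-2.4, 1.0)

From the two frames, the cyan cone sits at roughly (7.9, 3.8) before and (5.5, 4.8) after.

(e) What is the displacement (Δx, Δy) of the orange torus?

(0.6, 0.5)

From the two frames, the orange torus sits at roughly (4.3, 5.6) before and (4.9, 6.1) after.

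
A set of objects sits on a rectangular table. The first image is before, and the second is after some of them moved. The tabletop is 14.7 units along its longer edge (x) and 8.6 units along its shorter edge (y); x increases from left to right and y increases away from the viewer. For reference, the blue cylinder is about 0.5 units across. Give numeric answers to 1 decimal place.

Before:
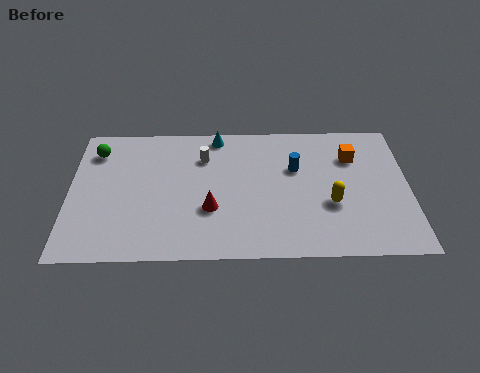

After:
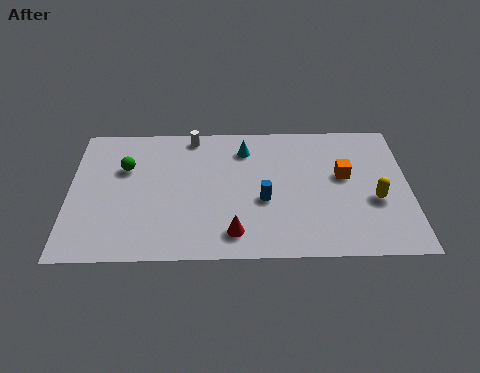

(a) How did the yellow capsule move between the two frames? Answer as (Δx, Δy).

(1.9, 0.2)

From the two frames, the yellow capsule sits at roughly (11.3, 3.2) before and (13.2, 3.4) after.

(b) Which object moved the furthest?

the blue cylinder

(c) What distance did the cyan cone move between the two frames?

1.5

From (6.4, 7.7) to (7.6, 6.8), the cyan cone covered √(1.2² + 0.9²) ≈ 1.5 units.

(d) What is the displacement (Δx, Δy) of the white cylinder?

(-0.5, 1.4)

The white cylinder was at about (5.8, 6.3) and moved to about (5.3, 7.7).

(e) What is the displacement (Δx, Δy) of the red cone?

(1.0, -1.5)

From the two frames, the red cone sits at roughly (6.1, 3.0) before and (7.1, 1.5) after.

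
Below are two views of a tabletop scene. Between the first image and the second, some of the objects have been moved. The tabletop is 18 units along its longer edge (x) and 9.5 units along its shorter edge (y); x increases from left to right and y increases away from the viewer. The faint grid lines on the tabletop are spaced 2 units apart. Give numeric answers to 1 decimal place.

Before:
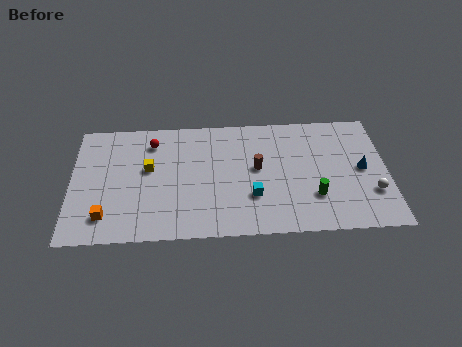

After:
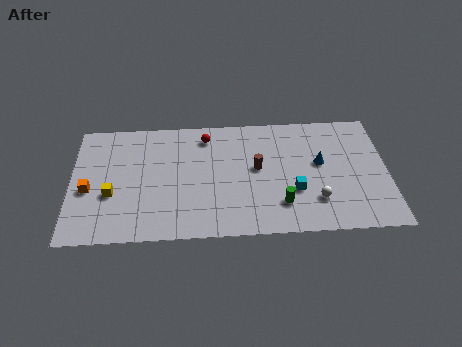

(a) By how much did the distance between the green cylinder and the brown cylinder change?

-0.8

The distance was about 4.0 in the first image and 3.2 in the second, so they moved 0.8 units closer together.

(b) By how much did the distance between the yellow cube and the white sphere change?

-1.3

They were about 13.0 units apart before and 11.7 after — 1.3 units closer together.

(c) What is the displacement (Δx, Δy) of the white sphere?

(-3.2, -0.4)

The white sphere was at about (17.1, 2.9) and moved to about (13.9, 2.5).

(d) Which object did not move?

the brown cylinder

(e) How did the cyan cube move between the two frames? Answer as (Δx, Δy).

(2.4, 0.3)

The cyan cube was at about (10.3, 3.0) and moved to about (12.7, 3.3).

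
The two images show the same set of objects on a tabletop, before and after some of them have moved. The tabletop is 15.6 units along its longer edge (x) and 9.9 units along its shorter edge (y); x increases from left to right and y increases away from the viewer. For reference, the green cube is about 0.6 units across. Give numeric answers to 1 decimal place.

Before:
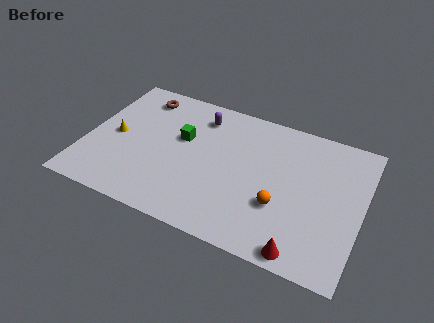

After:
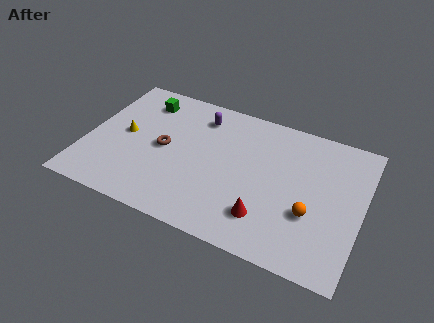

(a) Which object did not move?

the purple capsule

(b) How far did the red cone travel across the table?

2.6

The red cone moved from about (12.7, 0.9) to (10.5, 2.3), a distance of √(2.2² + 1.4²) ≈ 2.6.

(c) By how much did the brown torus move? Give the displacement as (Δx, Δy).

(1.8, -3.4)

The brown torus was at about (2.6, 8.3) and moved to about (4.4, 4.9).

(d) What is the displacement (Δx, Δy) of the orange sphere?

(1.7, 0.1)

The orange sphere started near (11.2, 3.4) and ended near (12.9, 3.5).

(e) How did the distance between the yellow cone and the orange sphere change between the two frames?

+1.2

The distance was about 9.7 in the first image and 10.9 in the second, so they moved 1.2 units further apart.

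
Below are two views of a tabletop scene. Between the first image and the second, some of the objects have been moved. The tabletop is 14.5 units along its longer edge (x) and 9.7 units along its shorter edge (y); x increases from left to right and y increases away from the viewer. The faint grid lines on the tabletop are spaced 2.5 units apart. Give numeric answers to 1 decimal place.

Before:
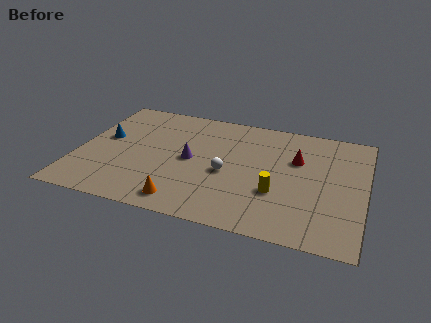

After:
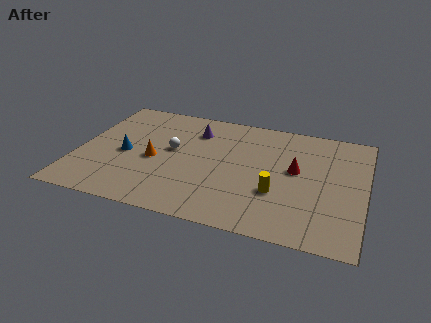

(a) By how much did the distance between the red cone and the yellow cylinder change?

-0.9

The distance was about 3.1 in the first image and 2.2 in the second, so they moved 0.9 units closer together.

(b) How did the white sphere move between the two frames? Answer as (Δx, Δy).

(-2.9, 1.2)

The white sphere was at about (7.6, 4.2) and moved to about (4.7, 5.4).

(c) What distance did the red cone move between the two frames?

0.9

The red cone moved from about (11.0, 6.3) to (11.0, 5.4), a distance of √(0.0² + 0.9²) ≈ 0.9.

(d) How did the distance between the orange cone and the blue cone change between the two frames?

-4.7

Before: roughly 6.2 units apart; after: 1.5. That's 4.7 units closer together.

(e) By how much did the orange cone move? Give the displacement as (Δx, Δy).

(-1.8, 3.0)

From the two frames, the orange cone sits at roughly (5.7, 1.3) before and (3.9, 4.3) after.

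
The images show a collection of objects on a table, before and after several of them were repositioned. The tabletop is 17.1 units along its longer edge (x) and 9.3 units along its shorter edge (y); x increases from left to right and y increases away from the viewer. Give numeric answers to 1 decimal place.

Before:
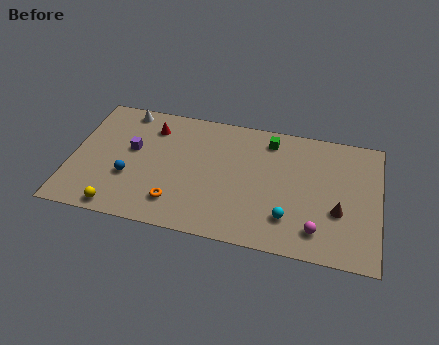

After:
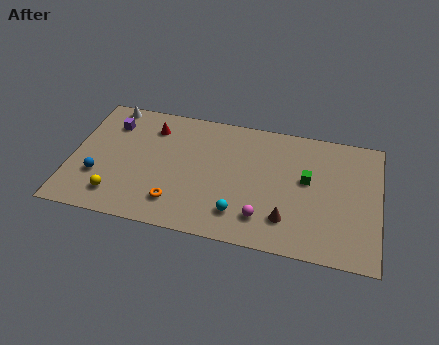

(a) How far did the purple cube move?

2.1

The purple cube moved from about (3.3, 5.4) to (2.0, 7.1), a distance of √(1.3² + 1.7²) ≈ 2.1.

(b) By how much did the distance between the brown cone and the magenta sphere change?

-0.6

They were about 1.9 units apart before and 1.3 after — 0.6 units closer together.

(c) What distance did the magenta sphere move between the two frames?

3.0

The magenta sphere moved from about (13.8, 1.8) to (10.8, 2.0), a distance of √(3.0² + 0.2²) ≈ 3.0.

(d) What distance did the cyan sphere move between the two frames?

2.7

The cyan sphere was near (12.2, 2.3) before and (9.5, 2.0) after, so it travelled √(2.7² + 0.3²) ≈ 2.7 units.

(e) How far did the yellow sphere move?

0.9

The yellow sphere was near (2.9, 0.9) before and (2.7, 1.8) after, so it travelled √(0.2² + 0.9²) ≈ 0.9 units.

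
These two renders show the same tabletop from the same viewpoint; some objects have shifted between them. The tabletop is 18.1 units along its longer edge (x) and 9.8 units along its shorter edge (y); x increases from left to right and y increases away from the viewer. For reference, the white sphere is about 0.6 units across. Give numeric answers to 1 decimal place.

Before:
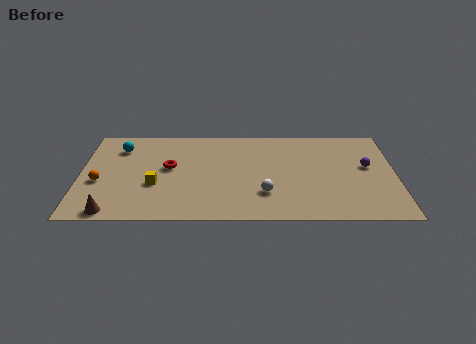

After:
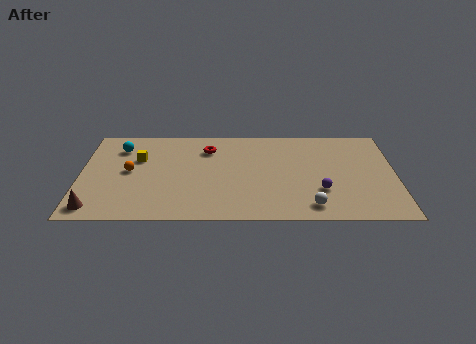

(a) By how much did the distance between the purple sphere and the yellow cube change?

-1.3

Before: roughly 12.3 units apart; after: 11.0. That's 1.3 units closer together.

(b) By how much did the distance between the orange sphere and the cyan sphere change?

-1.2

They were about 3.8 units apart before and 2.6 after — 1.2 units closer together.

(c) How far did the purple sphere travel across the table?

3.7

The purple sphere moved from about (16.5, 5.6) to (13.8, 3.1), a distance of √(2.7² + 2.5²) ≈ 3.7.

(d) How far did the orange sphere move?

2.0

The orange sphere moved from about (1.1, 4.0) to (2.8, 5.1), a distance of √(1.7² + 1.1²) ≈ 2.0.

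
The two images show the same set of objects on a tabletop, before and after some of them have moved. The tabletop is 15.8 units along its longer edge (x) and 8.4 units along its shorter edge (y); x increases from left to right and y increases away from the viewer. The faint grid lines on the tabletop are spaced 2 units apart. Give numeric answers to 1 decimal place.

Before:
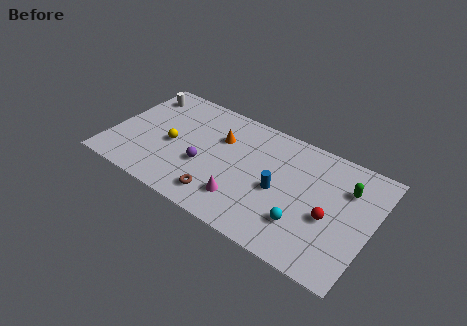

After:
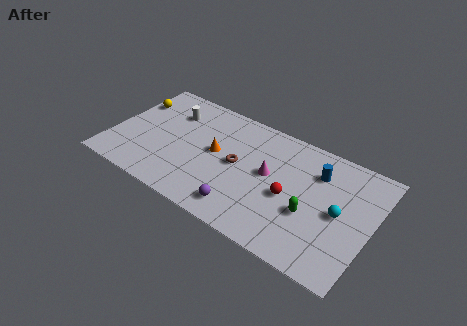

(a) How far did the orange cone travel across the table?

1.2

From (6.4, 5.7) to (6.3, 4.5), the orange cone covered √(0.1² + 1.2²) ≈ 1.2 units.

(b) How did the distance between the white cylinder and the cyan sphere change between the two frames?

-0.8

Before: roughly 11.7 units apart; after: 10.9. That's 0.8 units closer together.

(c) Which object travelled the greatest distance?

the yellow sphere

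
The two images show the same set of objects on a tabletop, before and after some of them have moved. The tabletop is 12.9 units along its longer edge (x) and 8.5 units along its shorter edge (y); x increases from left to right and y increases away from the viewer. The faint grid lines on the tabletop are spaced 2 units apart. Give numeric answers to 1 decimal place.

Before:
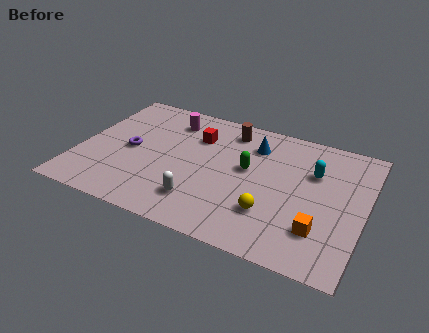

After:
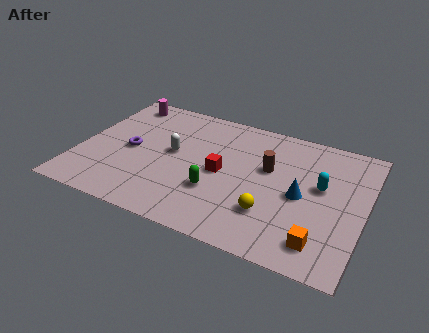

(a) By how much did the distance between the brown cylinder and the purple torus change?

+1.1

The distance was about 5.2 in the first image and 6.3 in the second, so they moved 1.1 units further apart.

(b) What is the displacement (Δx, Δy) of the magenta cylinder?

(-2.4, 0.6)

The magenta cylinder was at about (3.8, 6.8) and moved to about (1.4, 7.4).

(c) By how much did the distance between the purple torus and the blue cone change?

+1.9

The distance was about 5.9 in the first image and 7.8 in the second, so they moved 1.9 units further apart.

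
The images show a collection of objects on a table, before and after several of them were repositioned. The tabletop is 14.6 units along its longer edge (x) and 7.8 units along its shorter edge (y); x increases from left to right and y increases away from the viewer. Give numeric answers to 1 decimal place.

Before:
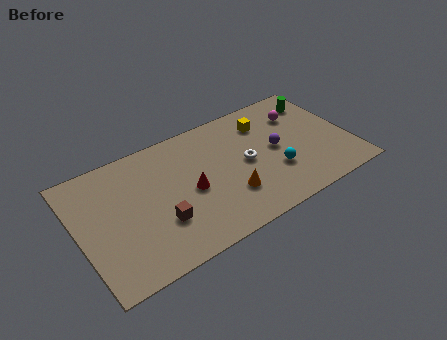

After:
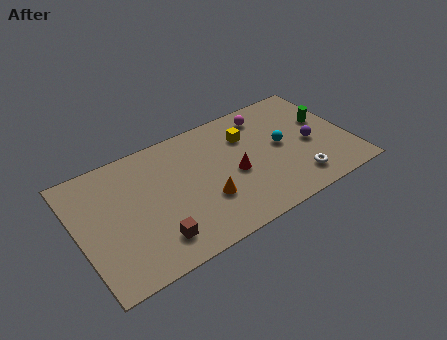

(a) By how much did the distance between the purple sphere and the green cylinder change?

-1.9

The distance was about 3.5 in the first image and 1.6 in the second, so they moved 1.9 units closer together.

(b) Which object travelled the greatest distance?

the white torus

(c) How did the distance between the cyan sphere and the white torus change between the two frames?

+0.7

They were about 1.9 units apart before and 2.6 after — 0.7 units further apart.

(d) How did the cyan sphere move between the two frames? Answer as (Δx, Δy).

(0.6, 1.5)

The cyan sphere started near (10.4, 2.6) and ended near (11.0, 4.1).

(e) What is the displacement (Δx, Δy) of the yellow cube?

(-1.1, -0.4)

The yellow cube started near (10.4, 6.0) and ended near (9.3, 5.6).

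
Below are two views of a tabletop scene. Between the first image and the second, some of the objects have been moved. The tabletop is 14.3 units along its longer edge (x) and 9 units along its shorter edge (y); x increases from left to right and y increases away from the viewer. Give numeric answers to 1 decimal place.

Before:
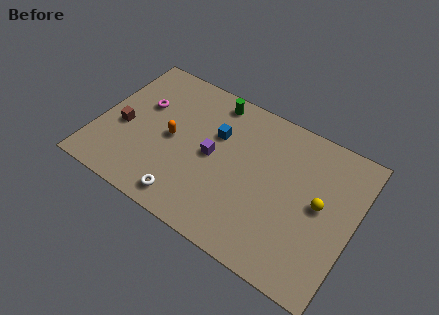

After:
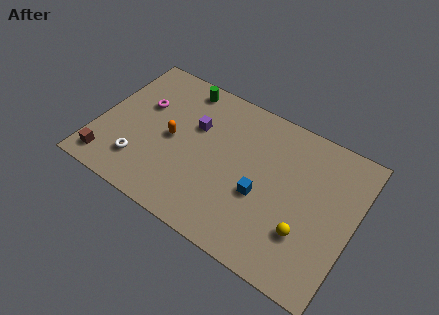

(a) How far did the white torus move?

2.9

From (5.5, 1.2) to (2.7, 2.1), the white torus covered √(2.8² + 0.9²) ≈ 2.9 units.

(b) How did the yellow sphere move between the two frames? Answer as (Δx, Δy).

(-0.5, -2.0)

The yellow sphere was at about (12.4, 4.7) and moved to about (11.9, 2.7).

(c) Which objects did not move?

the orange capsule and the magenta torus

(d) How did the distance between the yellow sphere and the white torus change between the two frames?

+1.5

The distance was about 7.7 in the first image and 9.2 in the second, so they moved 1.5 units further apart.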